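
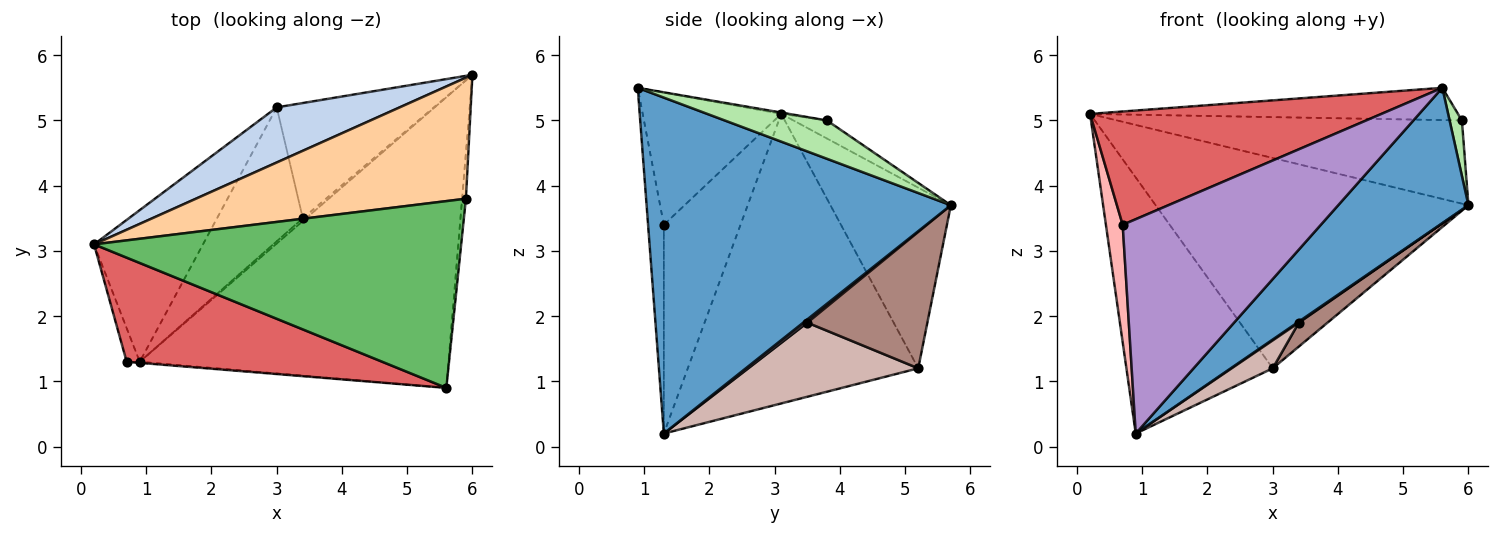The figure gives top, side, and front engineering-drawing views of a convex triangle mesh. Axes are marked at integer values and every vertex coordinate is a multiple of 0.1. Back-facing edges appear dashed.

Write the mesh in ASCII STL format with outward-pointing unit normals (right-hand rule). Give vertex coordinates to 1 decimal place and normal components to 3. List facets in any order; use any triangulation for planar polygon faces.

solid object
 facet normal 0.702 -0.301 -0.645
  outer loop
   vertex 0.9 1.3 0.2
   vertex 6.0 5.7 3.7
   vertex 5.6 0.9 5.5
  endloop
 endfacet
 facet normal -0.349 0.907 0.238
  outer loop
   vertex 3.0 5.2 1.2
   vertex 0.2 3.1 5.1
   vertex 6.0 5.7 3.7
  endloop
 endfacet
 facet normal -0.805 0.511 -0.303
  outer loop
   vertex 3.0 5.2 1.2
   vertex 0.9 1.3 0.2
   vertex 0.2 3.1 5.1
  endloop
 endfacet
 facet normal -0.055 0.566 0.823
  outer loop
   vertex 5.9 3.8 5.0
   vertex 6.0 5.7 3.7
   vertex 0.2 3.1 5.1
  endloop
 endfacet
 facet normal -0.004 0.170 0.985
  outer loop
   vertex 5.9 3.8 5.0
   vertex 0.2 3.1 5.1
   vertex 5.6 0.9 5.5
  endloop
 endfacet
 facet normal 0.988 -0.119 -0.098
  outer loop
   vertex 5.9 3.8 5.0
   vertex 5.6 0.9 5.5
   vertex 6.0 5.7 3.7
  endloop
 endfacet
 facet normal -0.330 -0.695 0.639
  outer loop
   vertex 0.7 1.3 3.4
   vertex 5.6 0.9 5.5
   vertex 0.2 3.1 5.1
  endloop
 endfacet
 facet normal -0.975 -0.213 -0.061
  outer loop
   vertex 0.7 1.3 3.4
   vertex 0.2 3.1 5.1
   vertex 0.9 1.3 0.2
  endloop
 endfacet
 facet normal -0.079 -0.997 -0.005
  outer loop
   vertex 0.7 1.3 3.4
   vertex 0.9 1.3 0.2
   vertex 5.6 0.9 5.5
  endloop
 endfacet
 facet normal 0.685 -0.249 -0.685
  outer loop
   vertex 3.4 3.5 1.9
   vertex 6.0 5.7 3.7
   vertex 0.9 1.3 0.2
  endloop
 endfacet
 facet normal 0.648 -0.155 -0.746
  outer loop
   vertex 3.4 3.5 1.9
   vertex 3.0 5.2 1.2
   vertex 6.0 5.7 3.7
  endloop
 endfacet
 facet normal 0.646 -0.156 -0.748
  outer loop
   vertex 3.4 3.5 1.9
   vertex 0.9 1.3 0.2
   vertex 3.0 5.2 1.2
  endloop
 endfacet
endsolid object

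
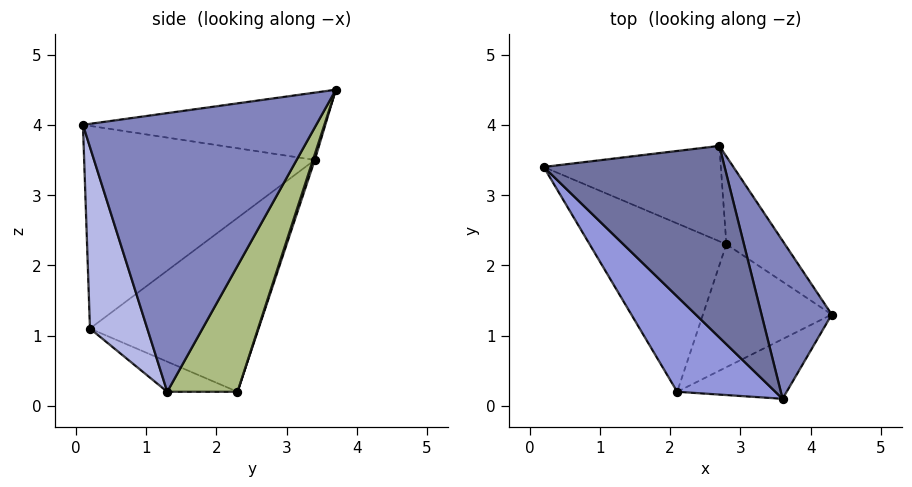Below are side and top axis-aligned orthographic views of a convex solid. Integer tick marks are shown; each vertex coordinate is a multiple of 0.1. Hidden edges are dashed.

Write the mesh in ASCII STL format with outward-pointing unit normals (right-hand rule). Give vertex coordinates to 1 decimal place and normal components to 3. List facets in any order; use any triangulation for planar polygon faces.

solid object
 facet normal -0.341 -0.212 0.916
  outer loop
   vertex 3.6 0.1 4.0
   vertex 2.7 3.7 4.5
   vertex 0.2 3.4 3.5
  endloop
 endfacet
 facet normal 0.949 0.204 0.239
  outer loop
   vertex 3.6 0.1 4.0
   vertex 4.3 1.3 0.2
   vertex 2.7 3.7 4.5
  endloop
 endfacet
 facet normal -0.682 -0.653 0.330
  outer loop
   vertex 2.1 0.2 1.1
   vertex 3.6 0.1 4.0
   vertex 0.2 3.4 3.5
  endloop
 endfacet
 facet normal 0.363 -0.906 -0.219
  outer loop
   vertex 2.1 0.2 1.1
   vertex 4.3 1.3 0.2
   vertex 3.6 0.1 4.0
  endloop
 endfacet
 facet normal 0.010 0.951 -0.309
  outer loop
   vertex 2.8 2.3 0.2
   vertex 0.2 3.4 3.5
   vertex 2.7 3.7 4.5
  endloop
 endfacet
 facet normal 0.537 0.806 -0.250
  outer loop
   vertex 2.8 2.3 0.2
   vertex 2.7 3.7 4.5
   vertex 4.3 1.3 0.2
  endloop
 endfacet
 facet normal -0.786 -0.003 -0.618
  outer loop
   vertex 2.8 2.3 0.2
   vertex 2.1 0.2 1.1
   vertex 0.2 3.4 3.5
  endloop
 endfacet
 facet normal -0.215 -0.323 -0.922
  outer loop
   vertex 2.8 2.3 0.2
   vertex 4.3 1.3 0.2
   vertex 2.1 0.2 1.1
  endloop
 endfacet
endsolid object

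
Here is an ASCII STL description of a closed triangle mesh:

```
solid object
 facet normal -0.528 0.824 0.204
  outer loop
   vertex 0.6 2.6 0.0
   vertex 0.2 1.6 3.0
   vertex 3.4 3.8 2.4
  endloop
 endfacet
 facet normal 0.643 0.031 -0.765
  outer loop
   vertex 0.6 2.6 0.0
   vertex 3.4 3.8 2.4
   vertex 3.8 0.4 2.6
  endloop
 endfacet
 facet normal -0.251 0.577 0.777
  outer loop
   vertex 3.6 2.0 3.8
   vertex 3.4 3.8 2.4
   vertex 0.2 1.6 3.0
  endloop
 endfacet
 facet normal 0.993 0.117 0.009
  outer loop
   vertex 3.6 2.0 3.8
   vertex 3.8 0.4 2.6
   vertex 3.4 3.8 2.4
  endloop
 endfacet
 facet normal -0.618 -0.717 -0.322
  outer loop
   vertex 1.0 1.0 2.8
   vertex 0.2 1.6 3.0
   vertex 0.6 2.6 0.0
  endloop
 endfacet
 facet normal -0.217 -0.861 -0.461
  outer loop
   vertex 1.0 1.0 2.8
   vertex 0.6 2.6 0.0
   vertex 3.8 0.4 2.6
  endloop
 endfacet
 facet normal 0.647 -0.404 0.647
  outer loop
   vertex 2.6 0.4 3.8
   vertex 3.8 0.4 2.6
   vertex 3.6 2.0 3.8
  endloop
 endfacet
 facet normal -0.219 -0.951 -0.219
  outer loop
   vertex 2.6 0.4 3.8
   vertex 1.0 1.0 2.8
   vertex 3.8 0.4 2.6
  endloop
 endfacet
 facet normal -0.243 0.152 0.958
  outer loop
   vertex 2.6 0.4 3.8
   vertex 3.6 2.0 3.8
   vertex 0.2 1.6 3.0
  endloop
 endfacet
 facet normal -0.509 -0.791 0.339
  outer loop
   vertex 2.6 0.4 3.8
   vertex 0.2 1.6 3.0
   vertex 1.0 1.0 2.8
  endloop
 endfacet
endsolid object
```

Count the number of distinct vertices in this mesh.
7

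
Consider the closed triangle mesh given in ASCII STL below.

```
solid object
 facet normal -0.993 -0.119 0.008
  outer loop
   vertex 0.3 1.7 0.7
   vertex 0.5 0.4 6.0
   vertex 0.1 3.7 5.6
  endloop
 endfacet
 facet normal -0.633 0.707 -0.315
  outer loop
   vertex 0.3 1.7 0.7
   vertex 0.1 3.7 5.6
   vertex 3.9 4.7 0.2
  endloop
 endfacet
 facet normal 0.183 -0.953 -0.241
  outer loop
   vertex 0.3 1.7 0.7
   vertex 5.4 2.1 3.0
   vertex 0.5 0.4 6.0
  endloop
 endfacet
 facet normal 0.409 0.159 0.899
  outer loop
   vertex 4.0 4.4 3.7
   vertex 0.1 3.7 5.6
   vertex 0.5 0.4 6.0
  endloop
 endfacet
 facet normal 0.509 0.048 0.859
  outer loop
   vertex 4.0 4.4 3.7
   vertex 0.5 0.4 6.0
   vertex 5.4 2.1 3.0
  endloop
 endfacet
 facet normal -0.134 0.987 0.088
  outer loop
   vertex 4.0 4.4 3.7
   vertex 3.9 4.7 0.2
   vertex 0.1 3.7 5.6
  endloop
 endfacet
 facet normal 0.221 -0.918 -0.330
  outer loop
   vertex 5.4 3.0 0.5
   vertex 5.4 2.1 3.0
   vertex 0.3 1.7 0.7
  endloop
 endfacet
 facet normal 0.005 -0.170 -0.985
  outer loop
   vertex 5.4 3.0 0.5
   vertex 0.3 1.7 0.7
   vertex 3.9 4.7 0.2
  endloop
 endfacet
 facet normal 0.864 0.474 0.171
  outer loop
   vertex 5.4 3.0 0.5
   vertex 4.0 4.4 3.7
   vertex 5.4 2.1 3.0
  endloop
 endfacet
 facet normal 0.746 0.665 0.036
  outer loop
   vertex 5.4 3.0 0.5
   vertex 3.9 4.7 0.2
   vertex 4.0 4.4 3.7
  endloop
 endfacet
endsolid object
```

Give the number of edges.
15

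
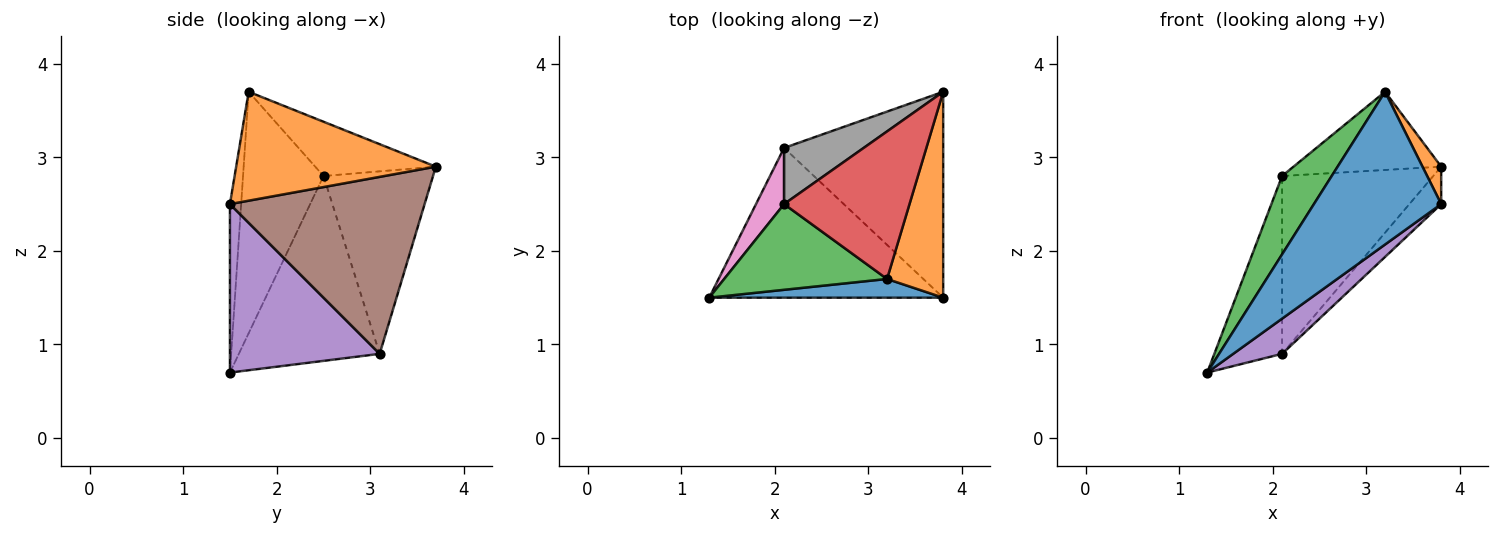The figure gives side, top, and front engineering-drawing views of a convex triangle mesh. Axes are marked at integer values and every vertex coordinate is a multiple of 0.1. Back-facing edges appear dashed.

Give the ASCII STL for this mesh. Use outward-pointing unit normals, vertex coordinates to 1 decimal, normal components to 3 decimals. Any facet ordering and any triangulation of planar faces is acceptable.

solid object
 facet normal -0.087 -0.989 0.121
  outer loop
   vertex 3.2 1.7 3.7
   vertex 1.3 1.5 0.7
   vertex 3.8 1.5 2.5
  endloop
 endfacet
 facet normal 0.886 -0.083 0.457
  outer loop
   vertex 3.2 1.7 3.7
   vertex 3.8 1.5 2.5
   vertex 3.8 3.7 2.9
  endloop
 endfacet
 facet normal -0.738 -0.455 0.498
  outer loop
   vertex 2.1 2.5 2.8
   vertex 1.3 1.5 0.7
   vertex 3.2 1.7 3.7
  endloop
 endfacet
 facet normal -0.357 0.437 0.825
  outer loop
   vertex 2.1 2.5 2.8
   vertex 3.2 1.7 3.7
   vertex 3.8 3.7 2.9
  endloop
 endfacet
 facet normal 0.574 -0.187 -0.797
  outer loop
   vertex 2.1 3.1 0.9
   vertex 3.8 1.5 2.5
   vertex 1.3 1.5 0.7
  endloop
 endfacet
 facet normal 0.738 0.121 -0.664
  outer loop
   vertex 2.1 3.1 0.9
   vertex 3.8 3.7 2.9
   vertex 3.8 1.5 2.5
  endloop
 endfacet
 facet normal -0.893 0.429 0.136
  outer loop
   vertex 2.1 3.1 0.9
   vertex 1.3 1.5 0.7
   vertex 2.1 2.5 2.8
  endloop
 endfacet
 facet normal -0.568 0.785 0.248
  outer loop
   vertex 2.1 3.1 0.9
   vertex 2.1 2.5 2.8
   vertex 3.8 3.7 2.9
  endloop
 endfacet
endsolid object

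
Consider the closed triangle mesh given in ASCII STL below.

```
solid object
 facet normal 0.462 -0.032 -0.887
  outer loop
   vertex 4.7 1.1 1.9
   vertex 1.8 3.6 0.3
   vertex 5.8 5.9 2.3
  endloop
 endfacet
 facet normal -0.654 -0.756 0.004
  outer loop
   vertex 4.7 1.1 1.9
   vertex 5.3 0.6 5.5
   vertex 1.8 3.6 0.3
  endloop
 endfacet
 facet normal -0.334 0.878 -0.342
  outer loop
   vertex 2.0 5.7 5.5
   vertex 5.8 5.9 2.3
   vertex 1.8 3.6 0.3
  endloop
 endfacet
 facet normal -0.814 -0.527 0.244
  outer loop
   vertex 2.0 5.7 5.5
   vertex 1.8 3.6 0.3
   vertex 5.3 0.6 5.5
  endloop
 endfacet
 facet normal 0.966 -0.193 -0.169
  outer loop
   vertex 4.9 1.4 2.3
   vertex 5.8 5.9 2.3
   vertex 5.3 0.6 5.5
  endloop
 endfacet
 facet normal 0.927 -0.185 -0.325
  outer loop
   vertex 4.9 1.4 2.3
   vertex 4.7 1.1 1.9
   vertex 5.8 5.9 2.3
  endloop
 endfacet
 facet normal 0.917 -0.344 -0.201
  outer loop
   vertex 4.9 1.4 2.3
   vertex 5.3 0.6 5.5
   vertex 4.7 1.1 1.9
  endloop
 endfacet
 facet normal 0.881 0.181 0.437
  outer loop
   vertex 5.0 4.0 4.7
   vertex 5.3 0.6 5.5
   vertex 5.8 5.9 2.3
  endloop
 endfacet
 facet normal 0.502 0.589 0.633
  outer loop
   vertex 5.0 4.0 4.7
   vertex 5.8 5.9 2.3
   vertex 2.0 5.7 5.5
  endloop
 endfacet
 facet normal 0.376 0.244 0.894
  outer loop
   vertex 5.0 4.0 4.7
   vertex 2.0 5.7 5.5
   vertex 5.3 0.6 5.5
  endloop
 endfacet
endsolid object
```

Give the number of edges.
15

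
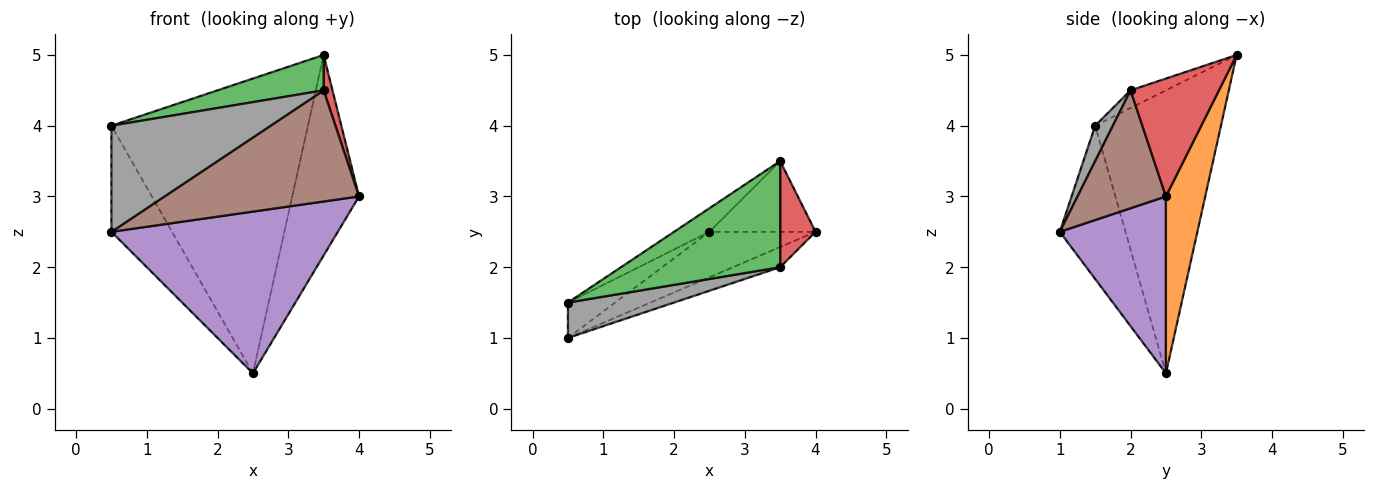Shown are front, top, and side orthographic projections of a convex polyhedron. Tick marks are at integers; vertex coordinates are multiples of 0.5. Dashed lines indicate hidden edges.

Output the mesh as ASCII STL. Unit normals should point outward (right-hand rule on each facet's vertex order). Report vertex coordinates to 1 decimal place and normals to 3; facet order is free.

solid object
 facet normal -0.538 0.840 -0.067
  outer loop
   vertex 2.5 2.5 0.5
   vertex 0.5 1.5 4.0
   vertex 3.5 3.5 5.0
  endloop
 endfacet
 facet normal 0.485 0.825 -0.291
  outer loop
   vertex 2.5 2.5 0.5
   vertex 3.5 3.5 5.0
   vertex 4.0 2.5 3.0
  endloop
 endfacet
 facet normal -0.105 -0.314 0.943
  outer loop
   vertex 3.5 2.0 4.5
   vertex 3.5 3.5 5.0
   vertex 0.5 1.5 4.0
  endloop
 endfacet
 facet normal 0.953 -0.095 0.286
  outer loop
   vertex 3.5 2.0 4.5
   vertex 4.0 2.5 3.0
   vertex 3.5 3.5 5.0
  endloop
 endfacet
 facet normal 0.411 -0.877 -0.247
  outer loop
   vertex 0.5 1.0 2.5
   vertex 2.5 2.5 0.5
   vertex 4.0 2.5 3.0
  endloop
 endfacet
 facet normal 0.408 -0.898 -0.163
  outer loop
   vertex 0.5 1.0 2.5
   vertex 4.0 2.5 3.0
   vertex 3.5 2.0 4.5
  endloop
 endfacet
 facet normal -0.717 0.662 -0.221
  outer loop
   vertex 0.5 1.0 2.5
   vertex 0.5 1.5 4.0
   vertex 2.5 2.5 0.5
  endloop
 endfacet
 facet normal 0.105 -0.943 0.314
  outer loop
   vertex 0.5 1.0 2.5
   vertex 3.5 2.0 4.5
   vertex 0.5 1.5 4.0
  endloop
 endfacet
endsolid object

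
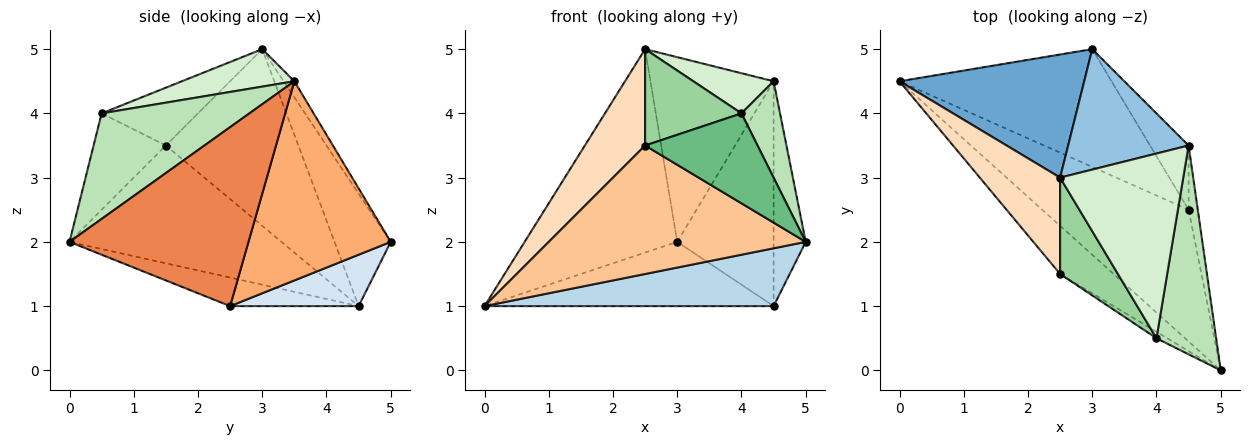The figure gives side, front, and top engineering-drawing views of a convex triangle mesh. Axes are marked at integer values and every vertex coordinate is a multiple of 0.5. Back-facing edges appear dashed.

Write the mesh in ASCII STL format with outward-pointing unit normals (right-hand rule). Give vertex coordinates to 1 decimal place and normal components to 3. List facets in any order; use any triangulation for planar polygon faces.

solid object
 facet normal -0.301 0.816 0.494
  outer loop
   vertex 2.5 3.0 5.0
   vertex 3.0 5.0 2.0
   vertex 0.0 4.5 1.0
  endloop
 endfacet
 facet normal -0.073 0.835 0.545
  outer loop
   vertex 4.5 3.5 4.5
   vertex 3.0 5.0 2.0
   vertex 2.5 3.0 5.0
  endloop
 endfacet
 facet normal -0.176 -0.396 -0.901
  outer loop
   vertex 4.5 2.5 1.0
   vertex 5.0 0.0 2.0
   vertex 0.0 4.5 1.0
  endloop
 endfacet
 facet normal 0.208 0.468 -0.859
  outer loop
   vertex 4.5 2.5 1.0
   vertex 0.0 4.5 1.0
   vertex 3.0 5.0 2.0
  endloop
 endfacet
 facet normal 0.983 0.176 -0.050
  outer loop
   vertex 4.5 2.5 1.0
   vertex 4.5 3.5 4.5
   vertex 5.0 0.0 2.0
  endloop
 endfacet
 facet normal 0.817 0.554 -0.158
  outer loop
   vertex 4.5 2.5 1.0
   vertex 3.0 5.0 2.0
   vertex 4.5 3.5 4.5
  endloop
 endfacet
 facet normal -0.611 -0.741 -0.278
  outer loop
   vertex 2.5 1.5 3.5
   vertex 0.0 4.5 1.0
   vertex 5.0 0.0 2.0
  endloop
 endfacet
 facet normal -0.841 -0.382 0.382
  outer loop
   vertex 2.5 1.5 3.5
   vertex 2.5 3.0 5.0
   vertex 0.0 4.5 1.0
  endloop
 endfacet
 facet normal -0.540 -0.840 -0.060
  outer loop
   vertex 4.0 0.5 4.0
   vertex 2.5 1.5 3.5
   vertex 5.0 0.0 2.0
  endloop
 endfacet
 facet normal -0.577 -0.577 0.577
  outer loop
   vertex 4.0 0.5 4.0
   vertex 2.5 3.0 5.0
   vertex 2.5 1.5 3.5
  endloop
 endfacet
 facet normal 0.849 -0.221 0.480
  outer loop
   vertex 4.0 0.5 4.0
   vertex 5.0 0.0 2.0
   vertex 4.5 3.5 4.5
  endloop
 endfacet
 facet normal 0.285 -0.204 0.937
  outer loop
   vertex 4.0 0.5 4.0
   vertex 4.5 3.5 4.5
   vertex 2.5 3.0 5.0
  endloop
 endfacet
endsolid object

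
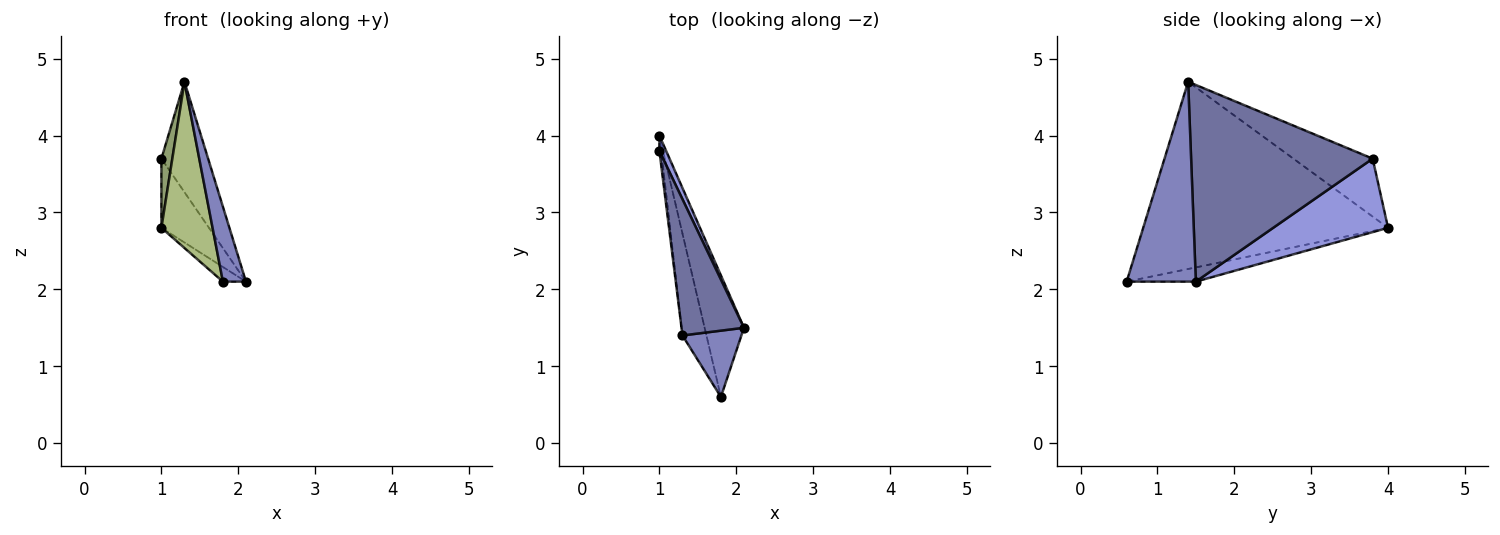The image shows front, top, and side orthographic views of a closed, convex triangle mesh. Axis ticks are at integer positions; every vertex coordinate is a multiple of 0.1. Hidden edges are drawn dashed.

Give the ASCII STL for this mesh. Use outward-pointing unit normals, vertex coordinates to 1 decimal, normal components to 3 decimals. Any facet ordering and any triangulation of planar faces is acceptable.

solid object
 facet normal 0.926 0.238 0.294
  outer loop
   vertex 1.3 1.4 4.7
   vertex 2.1 1.5 2.1
   vertex 1.0 3.8 3.7
  endloop
 endfacet
 facet normal 0.914 -0.305 0.269
  outer loop
   vertex 1.8 0.6 2.1
   vertex 2.1 1.5 2.1
   vertex 1.3 1.4 4.7
  endloop
 endfacet
 facet normal 0.921 0.381 0.085
  outer loop
   vertex 1.0 4.0 2.8
   vertex 1.0 3.8 3.7
   vertex 2.1 1.5 2.1
  endloop
 endfacet
 facet normal -0.338 0.113 -0.934
  outer loop
   vertex 1.0 4.0 2.8
   vertex 2.1 1.5 2.1
   vertex 1.8 0.6 2.1
  endloop
 endfacet
 facet normal -0.990 -0.136 -0.030
  outer loop
   vertex 1.0 4.0 2.8
   vertex 1.3 1.4 4.7
   vertex 1.0 3.8 3.7
  endloop
 endfacet
 facet normal -0.971 -0.203 -0.124
  outer loop
   vertex 1.0 4.0 2.8
   vertex 1.8 0.6 2.1
   vertex 1.3 1.4 4.7
  endloop
 endfacet
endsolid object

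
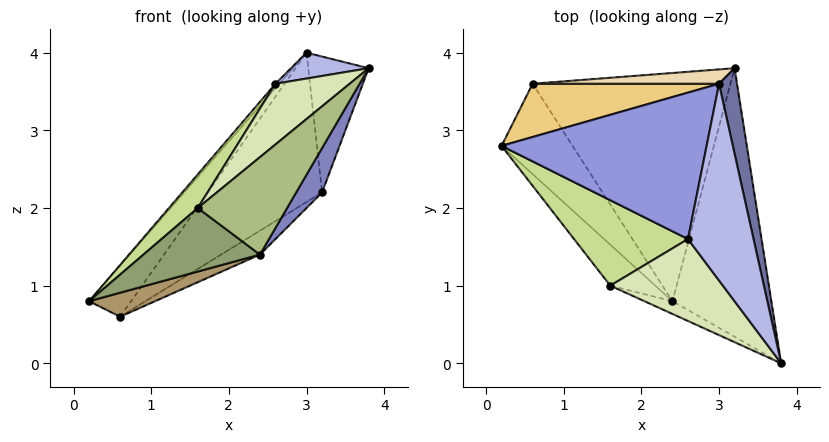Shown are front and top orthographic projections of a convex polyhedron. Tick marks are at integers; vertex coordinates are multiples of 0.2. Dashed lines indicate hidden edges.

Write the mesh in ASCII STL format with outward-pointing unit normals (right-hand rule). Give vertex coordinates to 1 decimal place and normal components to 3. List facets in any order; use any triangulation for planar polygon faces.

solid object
 facet normal 0.969 0.208 0.131
  outer loop
   vertex 3.0 3.6 4.0
   vertex 3.8 0.0 3.8
   vertex 3.2 3.8 2.2
  endloop
 endfacet
 facet normal 0.848 -0.087 -0.523
  outer loop
   vertex 2.4 0.8 1.4
   vertex 3.2 3.8 2.2
   vertex 3.8 0.0 3.8
  endloop
 endfacet
 facet normal -0.755 0.020 0.656
  outer loop
   vertex 2.6 1.6 3.6
   vertex 3.0 3.6 4.0
   vertex 0.2 2.8 0.8
  endloop
 endfacet
 facet normal -0.321 -0.124 0.939
  outer loop
   vertex 2.6 1.6 3.6
   vertex 3.8 0.0 3.8
   vertex 3.0 3.6 4.0
  endloop
 endfacet
 facet normal -0.525 -0.716 -0.461
  outer loop
   vertex 1.6 1.0 2.0
   vertex 0.2 2.8 0.8
   vertex 2.4 0.8 1.4
  endloop
 endfacet
 facet normal -0.326 -0.937 -0.122
  outer loop
   vertex 1.6 1.0 2.0
   vertex 2.4 0.8 1.4
   vertex 3.8 0.0 3.8
  endloop
 endfacet
 facet normal -0.785 -0.227 0.576
  outer loop
   vertex 1.6 1.0 2.0
   vertex 2.6 1.6 3.6
   vertex 0.2 2.8 0.8
  endloop
 endfacet
 facet normal -0.680 -0.437 0.589
  outer loop
   vertex 1.6 1.0 2.0
   vertex 3.8 0.0 3.8
   vertex 2.6 1.6 3.6
  endloop
 endfacet
 facet normal 0.030 -0.257 -0.966
  outer loop
   vertex 0.6 3.6 0.6
   vertex 2.4 0.8 1.4
   vertex 0.2 2.8 0.8
  endloop
 endfacet
 facet normal 0.517 0.089 -0.851
  outer loop
   vertex 0.6 3.6 0.6
   vertex 3.2 3.8 2.2
   vertex 2.4 0.8 1.4
  endloop
 endfacet
 facet normal -0.715 0.484 0.505
  outer loop
   vertex 0.6 3.6 0.6
   vertex 0.2 2.8 0.8
   vertex 3.0 3.6 4.0
  endloop
 endfacet
 facet normal -0.134 0.986 0.095
  outer loop
   vertex 0.6 3.6 0.6
   vertex 3.0 3.6 4.0
   vertex 3.2 3.8 2.2
  endloop
 endfacet
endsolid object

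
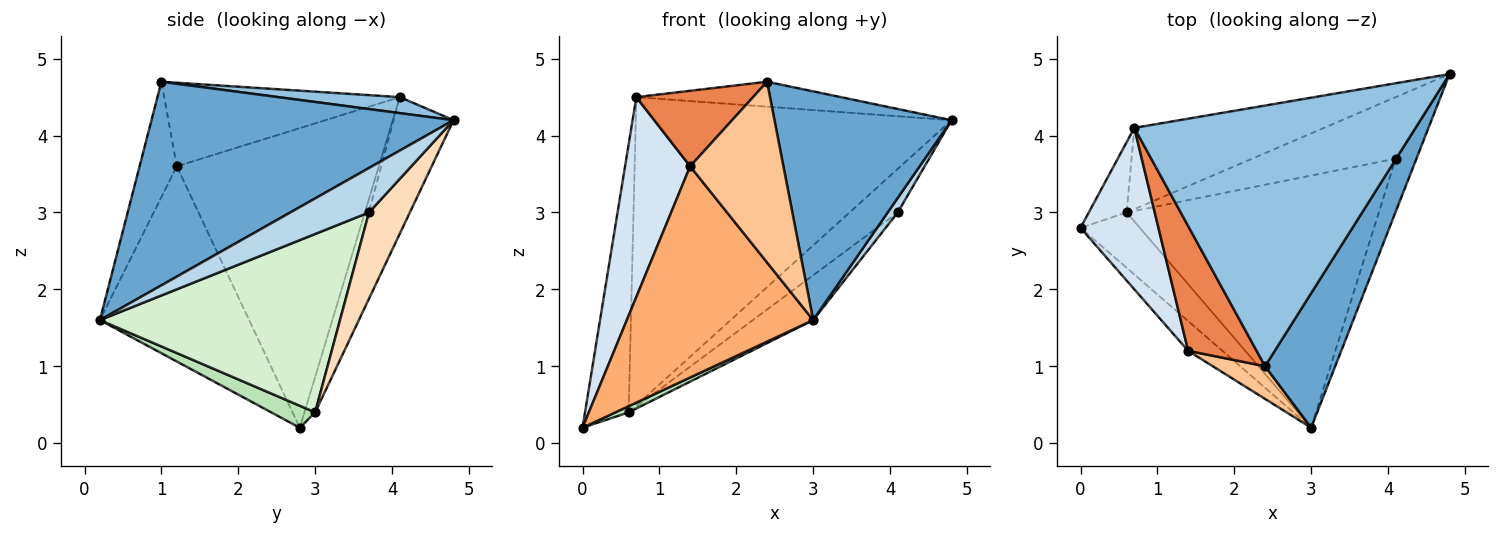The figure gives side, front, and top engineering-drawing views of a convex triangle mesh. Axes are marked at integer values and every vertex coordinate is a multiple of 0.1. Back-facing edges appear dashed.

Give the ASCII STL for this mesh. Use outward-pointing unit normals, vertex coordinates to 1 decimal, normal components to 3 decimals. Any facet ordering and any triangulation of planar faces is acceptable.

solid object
 facet normal 0.827 -0.485 0.285
  outer loop
   vertex 2.4 1.0 4.7
   vertex 3.0 0.2 1.6
   vertex 4.8 4.8 4.2
  endloop
 endfacet
 facet normal 0.056 0.095 0.994
  outer loop
   vertex 0.7 4.1 4.5
   vertex 2.4 1.0 4.7
   vertex 4.8 4.8 4.2
  endloop
 endfacet
 facet normal 0.900 -0.115 -0.420
  outer loop
   vertex 4.1 3.7 3.0
   vertex 4.8 4.8 4.2
   vertex 3.0 0.2 1.6
  endloop
 endfacet
 facet normal -0.924 -0.298 0.240
  outer loop
   vertex 1.4 1.2 3.6
   vertex 0.7 4.1 4.5
   vertex 0.0 2.8 0.2
  endloop
 endfacet
 facet normal -0.722 -0.358 0.592
  outer loop
   vertex 1.4 1.2 3.6
   vertex 2.4 1.0 4.7
   vertex 0.7 4.1 4.5
  endloop
 endfacet
 facet normal -0.621 -0.776 -0.109
  outer loop
   vertex 1.4 1.2 3.6
   vertex 0.0 2.8 0.2
   vertex 3.0 0.2 1.6
  endloop
 endfacet
 facet normal -0.365 -0.916 0.166
  outer loop
   vertex 1.4 1.2 3.6
   vertex 3.0 0.2 1.6
   vertex 2.4 1.0 4.7
  endloop
 endfacet
 facet normal 0.440 0.519 -0.733
  outer loop
   vertex 0.6 3.0 0.4
   vertex 4.8 4.8 4.2
   vertex 4.1 3.7 3.0
  endloop
 endfacet
 facet normal -0.231 0.941 -0.247
  outer loop
   vertex 0.6 3.0 0.4
   vertex 0.0 2.8 0.2
   vertex 0.7 4.1 4.5
  endloop
 endfacet
 facet normal -0.181 0.951 -0.251
  outer loop
   vertex 0.6 3.0 0.4
   vertex 0.7 4.1 4.5
   vertex 4.8 4.8 4.2
  endloop
 endfacet
 facet normal 0.345 -0.104 -0.933
  outer loop
   vertex 0.6 3.0 0.4
   vertex 3.0 0.2 1.6
   vertex 0.0 2.8 0.2
  endloop
 endfacet
 facet normal 0.571 0.144 -0.808
  outer loop
   vertex 0.6 3.0 0.4
   vertex 4.1 3.7 3.0
   vertex 3.0 0.2 1.6
  endloop
 endfacet
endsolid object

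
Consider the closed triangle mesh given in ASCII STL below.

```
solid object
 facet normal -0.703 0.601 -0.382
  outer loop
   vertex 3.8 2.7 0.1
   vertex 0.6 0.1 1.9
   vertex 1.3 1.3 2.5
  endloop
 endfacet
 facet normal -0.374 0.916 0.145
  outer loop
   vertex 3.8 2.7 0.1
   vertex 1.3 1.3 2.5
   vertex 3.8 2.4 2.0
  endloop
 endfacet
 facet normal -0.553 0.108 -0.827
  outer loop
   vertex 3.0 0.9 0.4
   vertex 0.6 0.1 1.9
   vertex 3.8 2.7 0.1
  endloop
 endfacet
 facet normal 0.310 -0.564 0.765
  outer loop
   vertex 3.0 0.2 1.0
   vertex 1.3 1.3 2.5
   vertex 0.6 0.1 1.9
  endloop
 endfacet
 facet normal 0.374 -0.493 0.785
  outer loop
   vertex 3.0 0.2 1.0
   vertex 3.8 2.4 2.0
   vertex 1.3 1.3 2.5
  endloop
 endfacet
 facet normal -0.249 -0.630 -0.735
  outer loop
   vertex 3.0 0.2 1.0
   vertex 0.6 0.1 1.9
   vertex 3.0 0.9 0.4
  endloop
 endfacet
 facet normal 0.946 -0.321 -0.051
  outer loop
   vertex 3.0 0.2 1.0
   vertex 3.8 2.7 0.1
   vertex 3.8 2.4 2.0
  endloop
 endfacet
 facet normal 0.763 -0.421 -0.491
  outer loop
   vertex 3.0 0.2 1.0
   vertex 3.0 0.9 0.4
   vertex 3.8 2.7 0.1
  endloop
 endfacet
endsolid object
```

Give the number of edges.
12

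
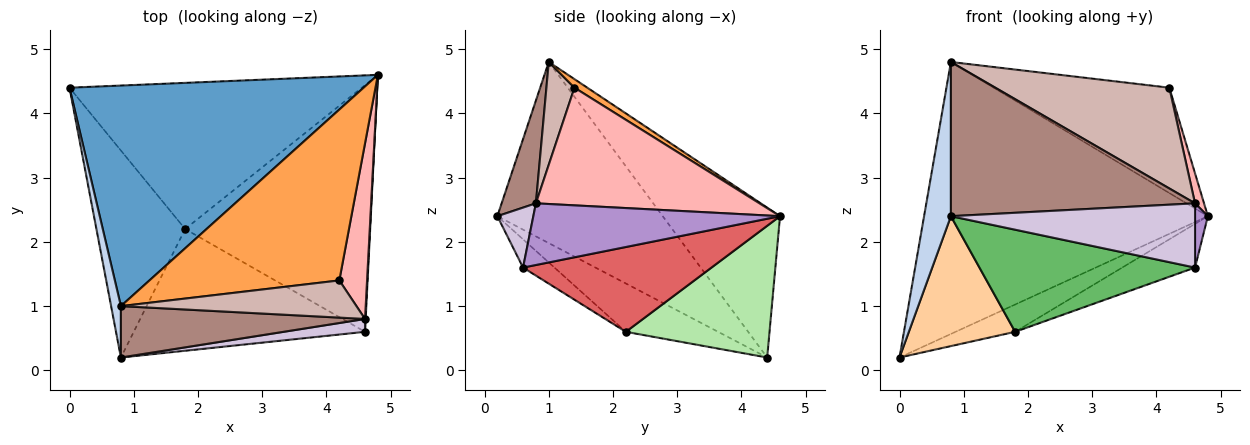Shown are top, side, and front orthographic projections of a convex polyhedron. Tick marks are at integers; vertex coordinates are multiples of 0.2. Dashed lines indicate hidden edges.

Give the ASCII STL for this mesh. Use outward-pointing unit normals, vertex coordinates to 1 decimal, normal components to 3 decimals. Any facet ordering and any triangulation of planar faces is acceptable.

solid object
 facet normal -0.306 0.739 0.600
  outer loop
   vertex 0.8 1.0 4.8
   vertex 4.8 4.6 2.4
   vertex 0.0 4.4 0.2
  endloop
 endfacet
 facet normal -0.986 -0.160 0.053
  outer loop
   vertex 0.8 1.0 4.8
   vertex 0.0 4.4 0.2
   vertex 0.8 0.2 2.4
  endloop
 endfacet
 facet normal 0.038 0.524 0.851
  outer loop
   vertex 4.2 1.4 4.4
   vertex 4.8 4.6 2.4
   vertex 0.8 1.0 4.8
  endloop
 endfacet
 facet normal -0.419 -0.483 -0.769
  outer loop
   vertex 1.8 2.2 0.6
   vertex 0.8 0.2 2.4
   vertex 0.0 4.4 0.2
  endloop
 endfacet
 facet normal -0.093 -0.640 -0.763
  outer loop
   vertex 1.8 2.2 0.6
   vertex 4.6 0.6 1.6
   vertex 0.8 0.2 2.4
  endloop
 endfacet
 facet normal 0.405 0.168 -0.899
  outer loop
   vertex 1.8 2.2 0.6
   vertex 0.0 4.4 0.2
   vertex 4.8 4.6 2.4
  endloop
 endfacet
 facet normal 0.411 0.159 -0.898
  outer loop
   vertex 1.8 2.2 0.6
   vertex 4.8 4.6 2.4
   vertex 4.6 0.6 1.6
  endloop
 endfacet
 facet normal 0.973 -0.039 0.229
  outer loop
   vertex 4.6 0.8 2.6
   vertex 4.8 4.6 2.4
   vertex 4.2 1.4 4.4
  endloop
 endfacet
 facet normal 0.999 -0.052 0.010
  outer loop
   vertex 4.6 0.8 2.6
   vertex 4.6 0.6 1.6
   vertex 4.8 4.6 2.4
  endloop
 endfacet
 facet normal 0.143 -0.970 0.194
  outer loop
   vertex 4.6 0.8 2.6
   vertex 0.8 0.2 2.4
   vertex 4.6 0.6 1.6
  endloop
 endfacet
 facet normal 0.132 -0.940 0.313
  outer loop
   vertex 4.6 0.8 2.6
   vertex 0.8 1.0 4.8
   vertex 0.8 0.2 2.4
  endloop
 endfacet
 facet normal 0.149 -0.928 0.342
  outer loop
   vertex 4.6 0.8 2.6
   vertex 4.2 1.4 4.4
   vertex 0.8 1.0 4.8
  endloop
 endfacet
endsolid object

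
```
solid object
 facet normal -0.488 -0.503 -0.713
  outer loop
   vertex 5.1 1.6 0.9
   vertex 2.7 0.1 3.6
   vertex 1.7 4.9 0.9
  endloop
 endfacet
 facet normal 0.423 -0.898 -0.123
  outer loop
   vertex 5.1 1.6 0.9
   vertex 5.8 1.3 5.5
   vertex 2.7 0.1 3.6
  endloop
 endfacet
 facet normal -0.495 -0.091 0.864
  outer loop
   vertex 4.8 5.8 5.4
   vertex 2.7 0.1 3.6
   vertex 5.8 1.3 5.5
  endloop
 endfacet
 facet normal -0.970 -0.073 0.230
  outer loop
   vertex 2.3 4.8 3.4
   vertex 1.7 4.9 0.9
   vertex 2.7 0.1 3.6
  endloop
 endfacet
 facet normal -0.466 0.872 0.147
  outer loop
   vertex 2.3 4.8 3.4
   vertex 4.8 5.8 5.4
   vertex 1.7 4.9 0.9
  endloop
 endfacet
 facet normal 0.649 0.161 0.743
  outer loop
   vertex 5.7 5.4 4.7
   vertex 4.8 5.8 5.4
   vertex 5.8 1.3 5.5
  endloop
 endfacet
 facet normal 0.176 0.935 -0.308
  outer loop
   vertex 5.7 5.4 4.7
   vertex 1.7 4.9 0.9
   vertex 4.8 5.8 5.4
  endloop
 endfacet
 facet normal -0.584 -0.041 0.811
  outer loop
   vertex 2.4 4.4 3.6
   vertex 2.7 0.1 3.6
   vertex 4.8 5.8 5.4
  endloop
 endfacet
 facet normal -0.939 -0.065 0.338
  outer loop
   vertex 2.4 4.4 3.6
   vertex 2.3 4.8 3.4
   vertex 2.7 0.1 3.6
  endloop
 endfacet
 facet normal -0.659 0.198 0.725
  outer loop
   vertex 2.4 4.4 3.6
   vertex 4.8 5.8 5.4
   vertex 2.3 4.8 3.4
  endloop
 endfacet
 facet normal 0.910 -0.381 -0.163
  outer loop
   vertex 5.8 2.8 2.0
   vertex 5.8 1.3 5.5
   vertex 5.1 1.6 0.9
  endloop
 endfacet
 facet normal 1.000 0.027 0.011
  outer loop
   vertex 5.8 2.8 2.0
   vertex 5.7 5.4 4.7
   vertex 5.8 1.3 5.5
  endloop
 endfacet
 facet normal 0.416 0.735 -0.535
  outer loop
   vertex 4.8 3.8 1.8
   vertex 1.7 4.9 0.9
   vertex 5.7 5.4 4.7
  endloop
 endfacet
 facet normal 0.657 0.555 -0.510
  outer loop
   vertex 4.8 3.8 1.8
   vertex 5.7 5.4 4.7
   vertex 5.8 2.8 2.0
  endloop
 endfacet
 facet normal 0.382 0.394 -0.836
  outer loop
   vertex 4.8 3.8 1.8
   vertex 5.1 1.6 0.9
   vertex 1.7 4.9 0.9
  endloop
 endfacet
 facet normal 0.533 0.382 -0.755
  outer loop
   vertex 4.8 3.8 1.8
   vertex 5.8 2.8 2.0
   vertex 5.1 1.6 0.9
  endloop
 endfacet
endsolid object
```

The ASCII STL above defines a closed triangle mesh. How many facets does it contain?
16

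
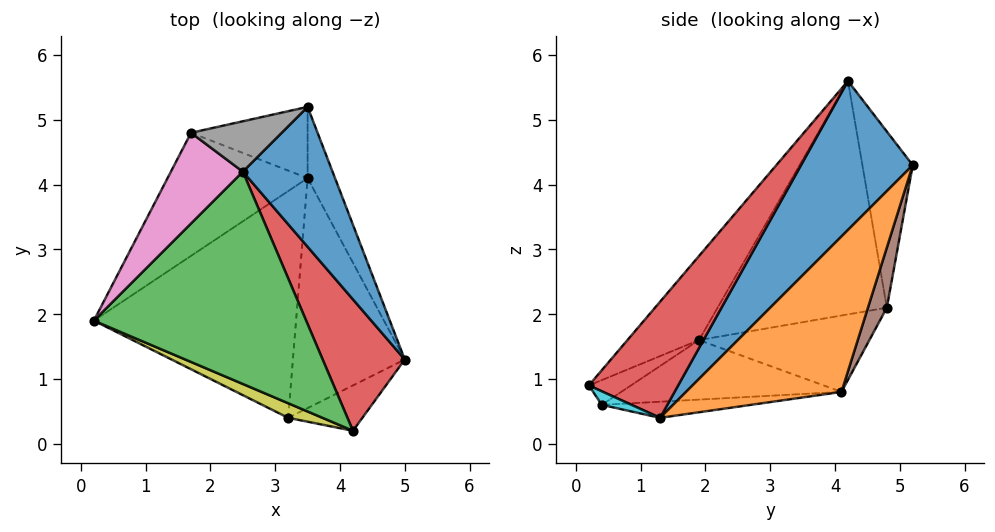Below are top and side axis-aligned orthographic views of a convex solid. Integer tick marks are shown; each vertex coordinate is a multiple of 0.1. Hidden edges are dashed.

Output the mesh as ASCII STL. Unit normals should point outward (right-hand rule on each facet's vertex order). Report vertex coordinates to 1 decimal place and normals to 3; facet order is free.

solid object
 facet normal 0.842 -0.183 0.507
  outer loop
   vertex 2.5 4.2 5.6
   vertex 5.0 1.3 0.4
   vertex 3.5 5.2 4.3
  endloop
 endfacet
 facet normal 0.862 0.484 -0.152
  outer loop
   vertex 3.5 4.1 0.8
   vertex 3.5 5.2 4.3
   vertex 5.0 1.3 0.4
  endloop
 endfacet
 facet normal -0.230 -0.781 0.581
  outer loop
   vertex 4.2 0.2 0.9
   vertex 2.5 4.2 5.6
   vertex 0.2 1.9 1.6
  endloop
 endfacet
 facet normal 0.775 -0.315 0.548
  outer loop
   vertex 4.2 0.2 0.9
   vertex 5.0 1.3 0.4
   vertex 2.5 4.2 5.6
  endloop
 endfacet
 facet normal -0.445 0.371 -0.815
  outer loop
   vertex 1.7 4.8 2.1
   vertex 3.5 4.1 0.8
   vertex 0.2 1.9 1.6
  endloop
 endfacet
 facet normal 0.153 0.943 -0.296
  outer loop
   vertex 1.7 4.8 2.1
   vertex 3.5 5.2 4.3
   vertex 3.5 4.1 0.8
  endloop
 endfacet
 facet normal -0.874 0.405 0.269
  outer loop
   vertex 1.7 4.8 2.1
   vertex 0.2 1.9 1.6
   vertex 2.5 4.2 5.6
  endloop
 endfacet
 facet normal -0.497 0.829 0.256
  outer loop
   vertex 1.7 4.8 2.1
   vertex 2.5 4.2 5.6
   vertex 3.5 5.2 4.3
  endloop
 endfacet
 facet normal -0.295 -0.863 0.409
  outer loop
   vertex 3.2 0.4 0.6
   vertex 4.2 0.2 0.9
   vertex 0.2 1.9 1.6
  endloop
 endfacet
 facet normal 0.155 -0.500 -0.852
  outer loop
   vertex 3.2 0.4 0.6
   vertex 5.0 1.3 0.4
   vertex 4.2 0.2 0.9
  endloop
 endfacet
 facet normal -0.282 0.075 -0.957
  outer loop
   vertex 3.2 0.4 0.6
   vertex 0.2 1.9 1.6
   vertex 3.5 4.1 0.8
  endloop
 endfacet
 facet normal -0.142 0.065 -0.988
  outer loop
   vertex 3.2 0.4 0.6
   vertex 3.5 4.1 0.8
   vertex 5.0 1.3 0.4
  endloop
 endfacet
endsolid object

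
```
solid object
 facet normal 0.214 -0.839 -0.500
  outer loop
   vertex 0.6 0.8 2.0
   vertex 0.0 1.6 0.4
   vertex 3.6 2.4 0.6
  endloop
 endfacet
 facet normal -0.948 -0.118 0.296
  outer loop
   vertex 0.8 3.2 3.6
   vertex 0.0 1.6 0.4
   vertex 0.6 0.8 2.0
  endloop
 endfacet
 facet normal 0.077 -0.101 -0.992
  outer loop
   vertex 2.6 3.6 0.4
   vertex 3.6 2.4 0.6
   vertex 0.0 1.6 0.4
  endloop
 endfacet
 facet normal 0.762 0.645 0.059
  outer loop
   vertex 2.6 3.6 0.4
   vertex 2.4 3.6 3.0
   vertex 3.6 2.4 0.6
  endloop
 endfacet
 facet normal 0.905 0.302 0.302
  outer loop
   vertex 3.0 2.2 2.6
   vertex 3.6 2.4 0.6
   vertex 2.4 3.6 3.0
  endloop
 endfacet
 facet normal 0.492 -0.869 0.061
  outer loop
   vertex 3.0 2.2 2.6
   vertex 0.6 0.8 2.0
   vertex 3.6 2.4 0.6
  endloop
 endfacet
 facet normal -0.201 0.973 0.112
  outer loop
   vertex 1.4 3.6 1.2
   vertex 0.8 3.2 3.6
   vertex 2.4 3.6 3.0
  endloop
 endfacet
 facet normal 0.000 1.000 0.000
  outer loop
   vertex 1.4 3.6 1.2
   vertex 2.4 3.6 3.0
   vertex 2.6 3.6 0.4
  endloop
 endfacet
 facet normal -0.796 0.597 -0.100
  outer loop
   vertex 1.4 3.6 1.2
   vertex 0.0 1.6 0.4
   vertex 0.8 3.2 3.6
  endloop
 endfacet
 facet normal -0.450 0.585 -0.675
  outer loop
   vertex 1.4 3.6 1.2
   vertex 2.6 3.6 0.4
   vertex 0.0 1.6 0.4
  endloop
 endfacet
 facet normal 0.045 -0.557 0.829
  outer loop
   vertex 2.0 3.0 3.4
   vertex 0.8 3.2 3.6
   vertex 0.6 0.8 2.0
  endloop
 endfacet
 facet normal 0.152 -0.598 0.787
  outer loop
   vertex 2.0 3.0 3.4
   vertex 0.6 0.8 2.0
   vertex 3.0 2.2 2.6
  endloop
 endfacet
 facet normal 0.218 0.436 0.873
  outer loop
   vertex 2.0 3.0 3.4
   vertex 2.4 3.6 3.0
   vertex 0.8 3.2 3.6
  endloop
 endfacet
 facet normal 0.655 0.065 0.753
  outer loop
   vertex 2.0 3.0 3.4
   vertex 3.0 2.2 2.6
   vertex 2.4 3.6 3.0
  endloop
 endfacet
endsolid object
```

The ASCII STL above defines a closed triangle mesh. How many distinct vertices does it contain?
9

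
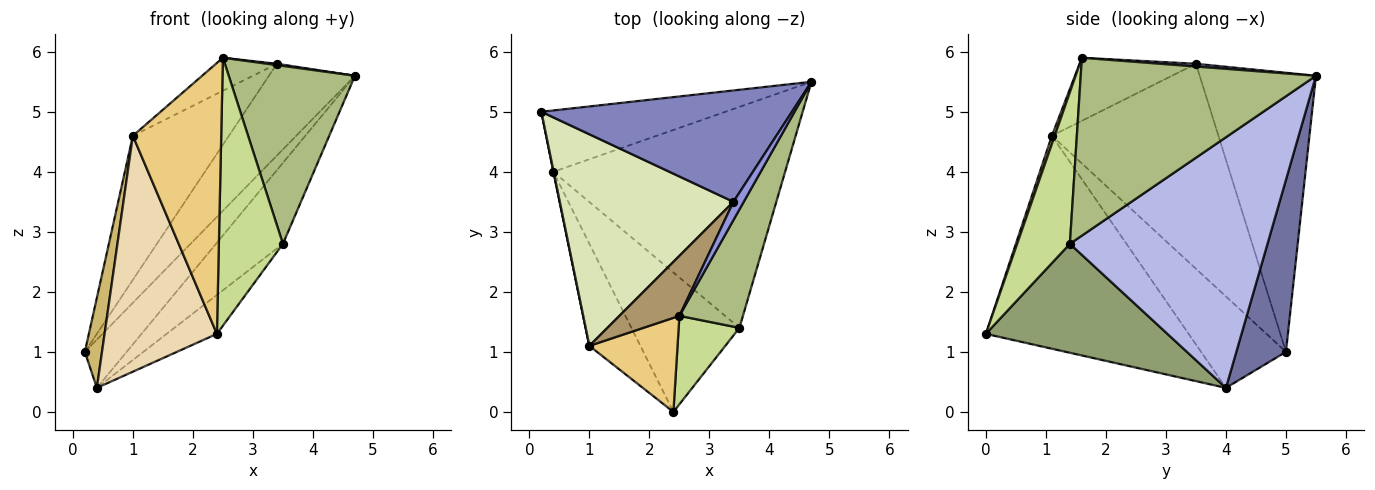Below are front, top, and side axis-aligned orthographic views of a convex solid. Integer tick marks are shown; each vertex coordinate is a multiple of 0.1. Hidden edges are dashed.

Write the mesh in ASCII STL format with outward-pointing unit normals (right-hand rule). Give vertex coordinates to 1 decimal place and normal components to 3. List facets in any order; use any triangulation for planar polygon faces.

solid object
 facet normal 0.592 0.498 -0.633
  outer loop
   vertex 0.4 4.0 0.4
   vertex 0.2 5.0 1.0
   vertex 4.7 5.5 5.6
  endloop
 endfacet
 facet normal -0.652 0.482 0.585
  outer loop
   vertex 3.4 3.5 5.8
   vertex 4.7 5.5 5.6
   vertex 0.2 5.0 1.0
  endloop
 endfacet
 facet normal 0.259 -0.072 0.963
  outer loop
   vertex 3.4 3.5 5.8
   vertex 2.5 1.6 5.9
   vertex 4.7 5.5 5.6
  endloop
 endfacet
 facet normal 0.713 0.241 -0.659
  outer loop
   vertex 3.5 1.4 2.8
   vertex 0.4 4.0 0.4
   vertex 4.7 5.5 5.6
  endloop
 endfacet
 facet normal 0.697 0.193 -0.691
  outer loop
   vertex 3.5 1.4 2.8
   vertex 2.4 0.0 1.3
   vertex 0.4 4.0 0.4
  endloop
 endfacet
 facet normal 0.840 -0.451 0.300
  outer loop
   vertex 3.5 1.4 2.8
   vertex 4.7 5.5 5.6
   vertex 2.5 1.6 5.9
  endloop
 endfacet
 facet normal 0.616 -0.748 0.247
  outer loop
   vertex 3.5 1.4 2.8
   vertex 2.5 1.6 5.9
   vertex 2.4 0.0 1.3
  endloop
 endfacet
 facet normal -0.699 0.403 0.592
  outer loop
   vertex 1.0 1.1 4.6
   vertex 3.4 3.5 5.8
   vertex 0.2 5.0 1.0
  endloop
 endfacet
 facet normal -0.677 0.355 0.645
  outer loop
   vertex 1.0 1.1 4.6
   vertex 2.5 1.6 5.9
   vertex 3.4 3.5 5.8
  endloop
 endfacet
 facet normal -0.980 -0.198 0.003
  outer loop
   vertex 1.0 1.1 4.6
   vertex 0.2 5.0 1.0
   vertex 0.4 4.0 0.4
  endloop
 endfacet
 facet normal 0.031 -0.944 0.328
  outer loop
   vertex 1.0 1.1 4.6
   vertex 2.4 0.0 1.3
   vertex 2.5 1.6 5.9
  endloop
 endfacet
 facet normal -0.856 -0.474 -0.205
  outer loop
   vertex 1.0 1.1 4.6
   vertex 0.4 4.0 0.4
   vertex 2.4 0.0 1.3
  endloop
 endfacet
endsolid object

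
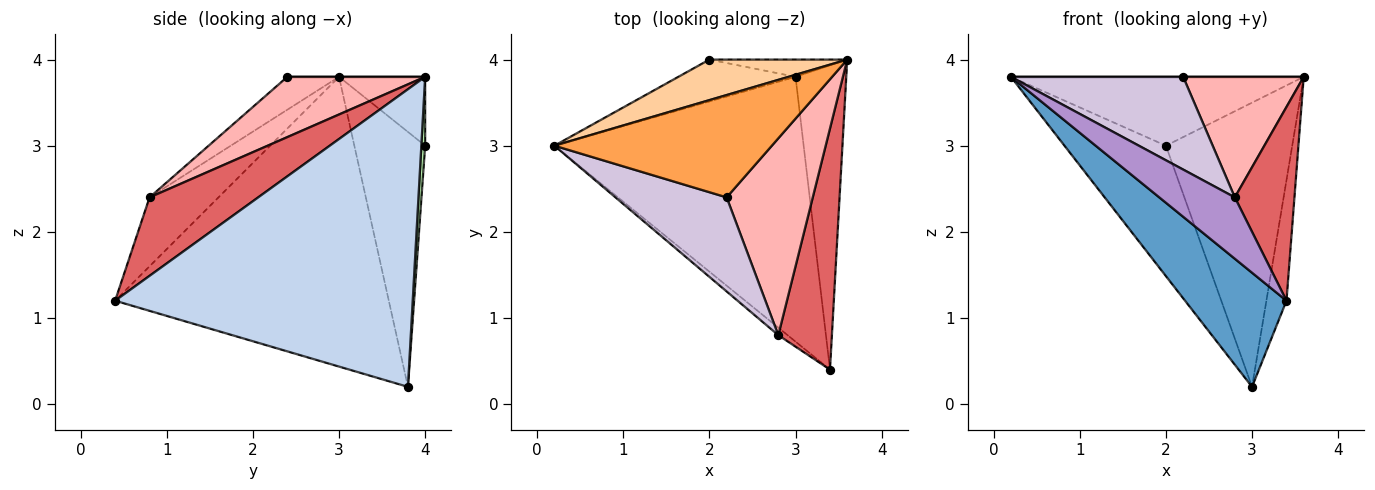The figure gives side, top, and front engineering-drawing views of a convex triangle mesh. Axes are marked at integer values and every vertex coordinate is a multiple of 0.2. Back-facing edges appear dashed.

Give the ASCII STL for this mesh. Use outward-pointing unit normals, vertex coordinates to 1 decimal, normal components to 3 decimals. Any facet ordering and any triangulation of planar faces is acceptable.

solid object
 facet normal -0.730 -0.271 -0.628
  outer loop
   vertex 3.0 3.8 0.2
   vertex 3.4 0.4 1.2
   vertex 0.2 3.0 3.8
  endloop
 endfacet
 facet normal 0.984 0.066 -0.168
  outer loop
   vertex 3.0 3.8 0.2
   vertex 3.6 4.0 3.8
   vertex 3.4 0.4 1.2
  endloop
 endfacet
 facet normal 0.000 0.000 1.000
  outer loop
   vertex 2.2 2.4 3.8
   vertex 3.6 4.0 3.8
   vertex 0.2 3.0 3.8
  endloop
 endfacet
 facet normal -0.246 0.836 0.491
  outer loop
   vertex 2.0 4.0 3.0
   vertex 0.2 3.0 3.8
   vertex 3.6 4.0 3.8
  endloop
 endfacet
 facet normal -0.554 0.793 -0.254
  outer loop
   vertex 2.0 4.0 3.0
   vertex 3.0 3.8 0.2
   vertex 0.2 3.0 3.8
  endloop
 endfacet
 facet normal 0.030 0.998 -0.060
  outer loop
   vertex 2.0 4.0 3.0
   vertex 3.6 4.0 3.8
   vertex 3.0 3.8 0.2
  endloop
 endfacet
 facet normal 0.752 -0.413 0.514
  outer loop
   vertex 2.8 0.8 2.4
   vertex 3.4 0.4 1.2
   vertex 3.6 4.0 3.8
  endloop
 endfacet
 facet normal 0.513 -0.448 0.732
  outer loop
   vertex 2.8 0.8 2.4
   vertex 3.6 4.0 3.8
   vertex 2.2 2.4 3.8
  endloop
 endfacet
 facet normal -0.671 -0.736 -0.090
  outer loop
   vertex 2.8 0.8 2.4
   vertex 0.2 3.0 3.8
   vertex 3.4 0.4 1.2
  endloop
 endfacet
 facet normal -0.206 -0.687 0.697
  outer loop
   vertex 2.8 0.8 2.4
   vertex 2.2 2.4 3.8
   vertex 0.2 3.0 3.8
  endloop
 endfacet
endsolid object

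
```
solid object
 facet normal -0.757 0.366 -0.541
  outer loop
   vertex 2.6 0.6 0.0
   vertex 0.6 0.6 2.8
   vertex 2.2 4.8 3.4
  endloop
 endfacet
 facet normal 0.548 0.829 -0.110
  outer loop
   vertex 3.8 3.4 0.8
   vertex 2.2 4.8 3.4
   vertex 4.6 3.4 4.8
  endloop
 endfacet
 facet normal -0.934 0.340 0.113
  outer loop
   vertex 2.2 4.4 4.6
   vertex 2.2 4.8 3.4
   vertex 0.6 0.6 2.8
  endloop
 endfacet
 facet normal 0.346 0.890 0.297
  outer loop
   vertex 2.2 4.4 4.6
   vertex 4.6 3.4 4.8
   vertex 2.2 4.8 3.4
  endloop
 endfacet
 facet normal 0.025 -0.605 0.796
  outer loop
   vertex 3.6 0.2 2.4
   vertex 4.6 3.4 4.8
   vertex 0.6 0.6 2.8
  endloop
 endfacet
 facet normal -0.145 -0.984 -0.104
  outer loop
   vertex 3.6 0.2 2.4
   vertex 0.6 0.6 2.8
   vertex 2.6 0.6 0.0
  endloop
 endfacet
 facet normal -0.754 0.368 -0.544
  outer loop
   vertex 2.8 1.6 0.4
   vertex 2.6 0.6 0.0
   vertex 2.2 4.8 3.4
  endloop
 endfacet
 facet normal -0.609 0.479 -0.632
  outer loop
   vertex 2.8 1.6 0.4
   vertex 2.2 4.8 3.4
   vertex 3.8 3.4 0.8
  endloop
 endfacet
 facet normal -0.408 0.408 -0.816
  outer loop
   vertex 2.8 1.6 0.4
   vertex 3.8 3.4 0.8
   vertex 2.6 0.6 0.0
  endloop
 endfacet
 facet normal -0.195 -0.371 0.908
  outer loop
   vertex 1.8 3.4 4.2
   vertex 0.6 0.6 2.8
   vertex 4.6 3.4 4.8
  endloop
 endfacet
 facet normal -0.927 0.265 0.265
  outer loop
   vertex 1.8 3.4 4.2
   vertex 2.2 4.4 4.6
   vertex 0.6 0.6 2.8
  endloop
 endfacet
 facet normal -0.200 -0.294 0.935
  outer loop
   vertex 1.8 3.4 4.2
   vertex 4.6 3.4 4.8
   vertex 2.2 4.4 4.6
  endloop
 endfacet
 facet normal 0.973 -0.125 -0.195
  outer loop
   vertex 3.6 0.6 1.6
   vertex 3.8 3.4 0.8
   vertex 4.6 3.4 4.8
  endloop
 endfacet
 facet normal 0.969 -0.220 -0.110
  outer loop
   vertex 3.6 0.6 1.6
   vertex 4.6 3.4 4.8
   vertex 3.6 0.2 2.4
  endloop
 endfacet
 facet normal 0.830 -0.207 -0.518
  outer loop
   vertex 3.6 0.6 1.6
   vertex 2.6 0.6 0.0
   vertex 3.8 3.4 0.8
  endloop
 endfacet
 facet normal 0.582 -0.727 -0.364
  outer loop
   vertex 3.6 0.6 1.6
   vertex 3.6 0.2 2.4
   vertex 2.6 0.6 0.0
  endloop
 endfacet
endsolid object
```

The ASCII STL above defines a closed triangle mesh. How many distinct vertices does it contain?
10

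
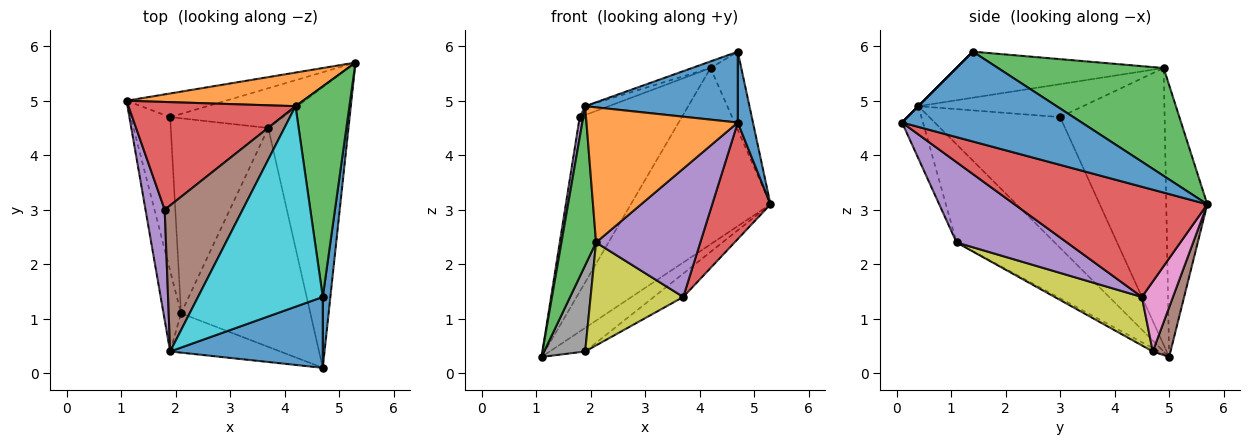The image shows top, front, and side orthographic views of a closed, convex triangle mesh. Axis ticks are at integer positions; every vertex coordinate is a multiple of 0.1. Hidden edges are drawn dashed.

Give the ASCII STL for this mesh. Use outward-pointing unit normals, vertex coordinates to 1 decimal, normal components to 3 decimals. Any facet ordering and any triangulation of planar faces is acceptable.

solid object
 facet normal 0.993 -0.084 0.084
  outer loop
   vertex 4.7 1.4 5.9
   vertex 4.7 0.1 4.6
   vertex 5.3 5.7 3.1
  endloop
 endfacet
 facet normal -0.277 0.944 0.180
  outer loop
   vertex 4.2 4.9 5.6
   vertex 5.3 5.7 3.1
   vertex 1.1 5.0 0.3
  endloop
 endfacet
 facet normal 0.883 0.164 0.441
  outer loop
   vertex 4.2 4.9 5.6
   vertex 4.7 1.4 5.9
   vertex 5.3 5.7 3.1
  endloop
 endfacet
 facet normal 0.785 -0.237 -0.572
  outer loop
   vertex 3.7 4.5 1.4
   vertex 5.3 5.7 3.1
   vertex 4.7 0.1 4.6
  endloop
 endfacet
 facet normal 0.472 -0.446 -0.761
  outer loop
   vertex 2.1 1.1 2.4
   vertex 3.7 4.5 1.4
   vertex 4.7 0.1 4.6
  endloop
 endfacet
 facet normal 0.333 0.667 -0.667
  outer loop
   vertex 1.9 4.7 0.4
   vertex 1.1 5.0 0.3
   vertex 5.3 5.7 3.1
  endloop
 endfacet
 facet normal 0.472 0.447 -0.760
  outer loop
   vertex 1.9 4.7 0.4
   vertex 5.3 5.7 3.1
   vertex 3.7 4.5 1.4
  endloop
 endfacet
 facet normal -0.074 -0.487 -0.870
  outer loop
   vertex 1.9 4.7 0.4
   vertex 2.1 1.1 2.4
   vertex 1.1 5.0 0.3
  endloop
 endfacet
 facet normal 0.402 -0.427 -0.810
  outer loop
   vertex 1.9 4.7 0.4
   vertex 3.7 4.5 1.4
   vertex 2.1 1.1 2.4
  endloop
 endfacet
 facet normal -0.346 0.031 0.938
  outer loop
   vertex 1.9 0.4 4.9
   vertex 4.7 1.4 5.9
   vertex 4.2 4.9 5.6
  endloop
 endfacet
 facet normal 0.000 -0.707 0.707
  outer loop
   vertex 1.9 0.4 4.9
   vertex 4.7 0.1 4.6
   vertex 4.7 1.4 5.9
  endloop
 endfacet
 facet normal -0.132 -0.952 -0.277
  outer loop
   vertex 1.9 0.4 4.9
   vertex 2.1 1.1 2.4
   vertex 4.7 0.1 4.6
  endloop
 endfacet
 facet normal -0.930 -0.328 -0.166
  outer loop
   vertex 1.9 0.4 4.9
   vertex 1.1 5.0 0.3
   vertex 2.1 1.1 2.4
  endloop
 endfacet
 facet normal -0.657 0.642 0.396
  outer loop
   vertex 1.8 3.0 4.7
   vertex 4.2 4.9 5.6
   vertex 1.1 5.0 0.3
  endloop
 endfacet
 facet normal -0.989 -0.027 0.145
  outer loop
   vertex 1.8 3.0 4.7
   vertex 1.1 5.0 0.3
   vertex 1.9 0.4 4.9
  endloop
 endfacet
 facet normal -0.389 0.056 0.920
  outer loop
   vertex 1.8 3.0 4.7
   vertex 1.9 0.4 4.9
   vertex 4.2 4.9 5.6
  endloop
 endfacet
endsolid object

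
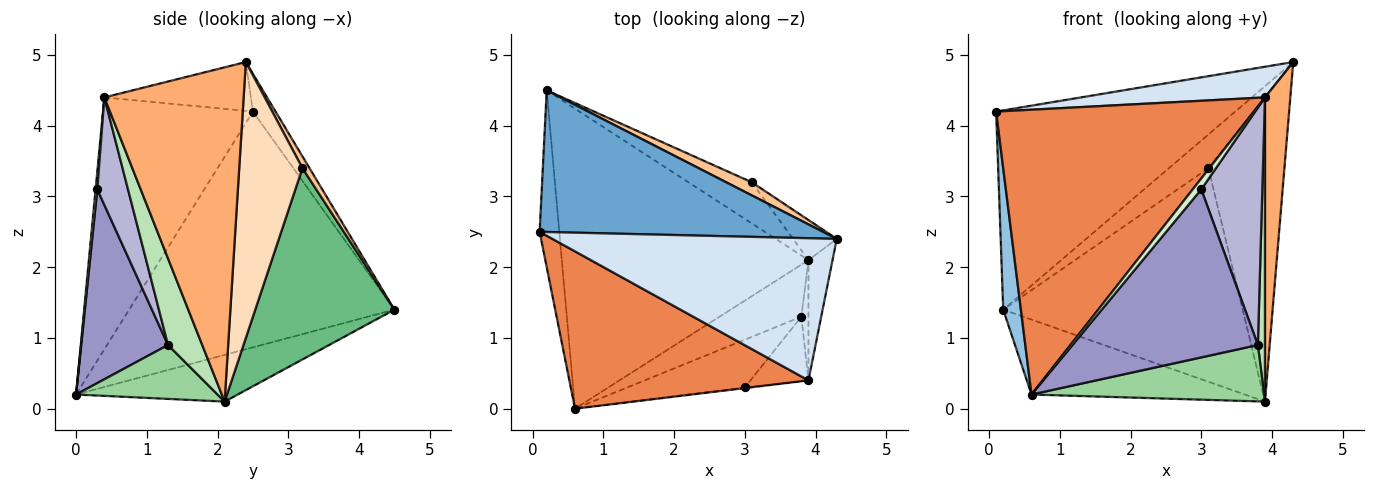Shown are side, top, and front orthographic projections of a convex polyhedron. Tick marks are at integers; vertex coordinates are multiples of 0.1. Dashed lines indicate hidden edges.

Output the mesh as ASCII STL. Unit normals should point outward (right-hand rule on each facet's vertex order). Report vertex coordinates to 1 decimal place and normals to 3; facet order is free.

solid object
 facet normal -0.077 0.813 0.578
  outer loop
   vertex 0.2 4.5 1.4
   vertex 0.1 2.5 4.2
   vertex 4.3 2.4 4.9
  endloop
 endfacet
 facet normal -0.994 -0.066 -0.083
  outer loop
   vertex 0.2 4.5 1.4
   vertex 0.6 0.0 0.2
   vertex 0.1 2.5 4.2
  endloop
 endfacet
 facet normal -0.181 0.238 -0.954
  outer loop
   vertex 3.9 2.1 0.1
   vertex 0.6 0.0 0.2
   vertex 0.2 4.5 1.4
  endloop
 endfacet
 facet normal -0.166 -0.208 0.964
  outer loop
   vertex 3.9 0.4 4.4
   vertex 4.3 2.4 4.9
   vertex 0.1 2.5 4.2
  endloop
 endfacet
 facet normal -0.454 -0.780 0.431
  outer loop
   vertex 3.9 0.4 4.4
   vertex 0.1 2.5 4.2
   vertex 0.6 0.0 0.2
  endloop
 endfacet
 facet normal 0.981 -0.179 -0.071
  outer loop
   vertex 3.9 0.4 4.4
   vertex 3.9 2.1 0.1
   vertex 4.3 2.4 4.9
  endloop
 endfacet
 facet normal 0.165 0.919 0.358
  outer loop
   vertex 3.1 3.2 3.4
   vertex 0.2 4.5 1.4
   vertex 4.3 2.4 4.9
  endloop
 endfacet
 facet normal 0.636 0.765 -0.101
  outer loop
   vertex 3.1 3.2 3.4
   vertex 4.3 2.4 4.9
   vertex 3.9 2.1 0.1
  endloop
 endfacet
 facet normal 0.496 0.853 -0.164
  outer loop
   vertex 3.1 3.2 3.4
   vertex 3.9 2.1 0.1
   vertex 0.2 4.5 1.4
  endloop
 endfacet
 facet normal 0.408 -0.671 -0.620
  outer loop
   vertex 3.8 1.3 0.9
   vertex 0.6 0.0 0.2
   vertex 3.9 2.1 0.1
  endloop
 endfacet
 facet normal 0.976 -0.202 -0.080
  outer loop
   vertex 3.8 1.3 0.9
   vertex 3.9 2.1 0.1
   vertex 3.9 0.4 4.4
  endloop
 endfacet
 facet normal 0.192 -0.980 -0.058
  outer loop
   vertex 3.0 0.3 3.1
   vertex 3.9 0.4 4.4
   vertex 0.6 0.0 0.2
  endloop
 endfacet
 facet normal 0.411 -0.877 -0.249
  outer loop
   vertex 3.0 0.3 3.1
   vertex 0.6 0.0 0.2
   vertex 3.8 1.3 0.9
  endloop
 endfacet
 facet normal 0.437 -0.868 -0.236
  outer loop
   vertex 3.0 0.3 3.1
   vertex 3.8 1.3 0.9
   vertex 3.9 0.4 4.4
  endloop
 endfacet
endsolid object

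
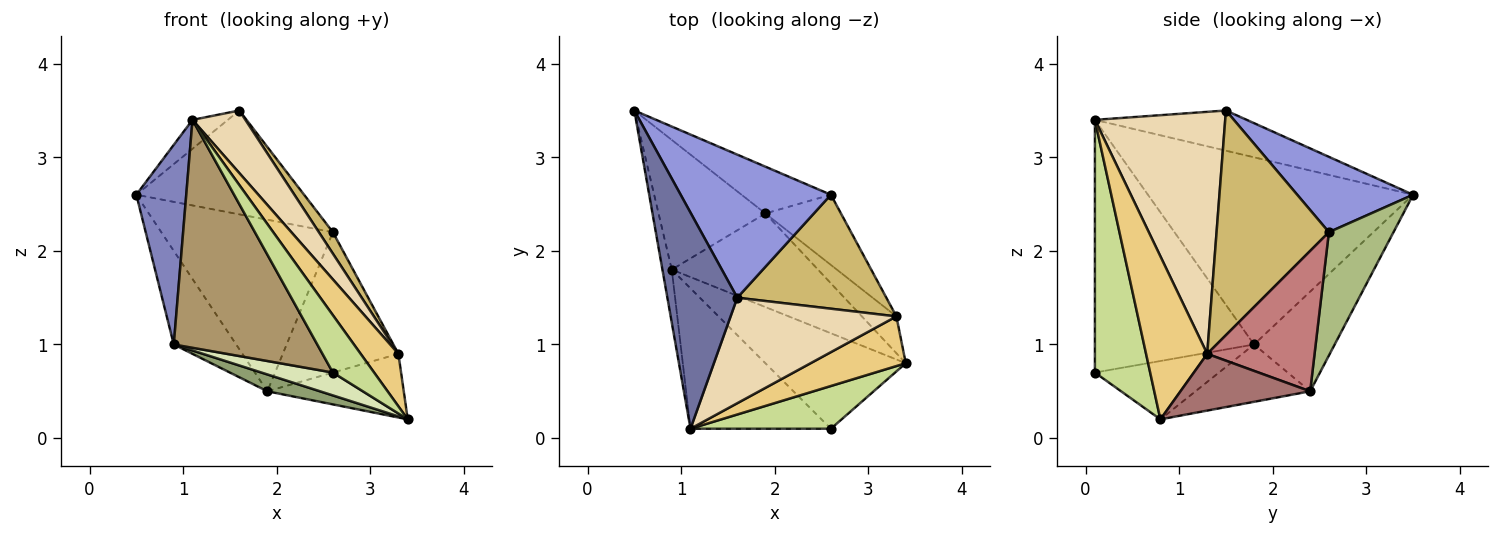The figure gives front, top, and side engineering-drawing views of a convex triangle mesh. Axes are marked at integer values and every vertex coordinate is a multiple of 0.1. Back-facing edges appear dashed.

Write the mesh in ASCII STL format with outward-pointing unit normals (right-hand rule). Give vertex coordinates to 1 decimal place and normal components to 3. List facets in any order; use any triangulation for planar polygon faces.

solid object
 facet normal -0.495 0.115 0.861
  outer loop
   vertex 1.6 1.5 3.5
   vertex 0.5 3.5 2.6
   vertex 1.1 0.1 3.4
  endloop
 endfacet
 facet normal -0.982 -0.185 -0.049
  outer loop
   vertex 0.9 1.8 1.0
   vertex 1.1 0.1 3.4
   vertex 0.5 3.5 2.6
  endloop
 endfacet
 facet normal 0.376 0.544 0.750
  outer loop
   vertex 2.6 2.6 2.2
   vertex 0.5 3.5 2.6
   vertex 1.6 1.5 3.5
  endloop
 endfacet
 facet normal -0.603 0.467 -0.647
  outer loop
   vertex 1.9 2.4 0.5
   vertex 0.9 1.8 1.0
   vertex 0.5 3.5 2.6
  endloop
 endfacet
 facet normal -0.360 -0.165 -0.918
  outer loop
   vertex 1.9 2.4 0.5
   vertex 3.4 0.8 0.2
   vertex 0.9 1.8 1.0
  endloop
 endfacet
 facet normal 0.342 0.907 -0.247
  outer loop
   vertex 1.9 2.4 0.5
   vertex 0.5 3.5 2.6
   vertex 2.6 2.6 2.2
  endloop
 endfacet
 facet normal 0.732 -0.546 0.407
  outer loop
   vertex 2.6 0.1 0.7
   vertex 3.4 0.8 0.2
   vertex 1.1 0.1 3.4
  endloop
 endfacet
 facet normal -0.375 -0.216 -0.902
  outer loop
   vertex 2.6 0.1 0.7
   vertex 0.9 1.8 1.0
   vertex 3.4 0.8 0.2
  endloop
 endfacet
 facet normal -0.686 -0.619 -0.381
  outer loop
   vertex 2.6 0.1 0.7
   vertex 1.1 0.1 3.4
   vertex 0.9 1.8 1.0
  endloop
 endfacet
 facet normal 0.829 -0.104 0.550
  outer loop
   vertex 3.3 1.3 0.9
   vertex 2.6 2.6 2.2
   vertex 1.6 1.5 3.5
  endloop
 endfacet
 facet normal 0.762 -0.470 0.445
  outer loop
   vertex 3.3 1.3 0.9
   vertex 1.1 0.1 3.4
   vertex 3.4 0.8 0.2
  endloop
 endfacet
 facet normal 0.782 -0.318 0.536
  outer loop
   vertex 3.3 1.3 0.9
   vertex 1.6 1.5 3.5
   vertex 1.1 0.1 3.4
  endloop
 endfacet
 facet normal 0.636 0.668 -0.387
  outer loop
   vertex 3.3 1.3 0.9
   vertex 3.4 0.8 0.2
   vertex 1.9 2.4 0.5
  endloop
 endfacet
 facet normal 0.639 0.688 -0.344
  outer loop
   vertex 3.3 1.3 0.9
   vertex 1.9 2.4 0.5
   vertex 2.6 2.6 2.2
  endloop
 endfacet
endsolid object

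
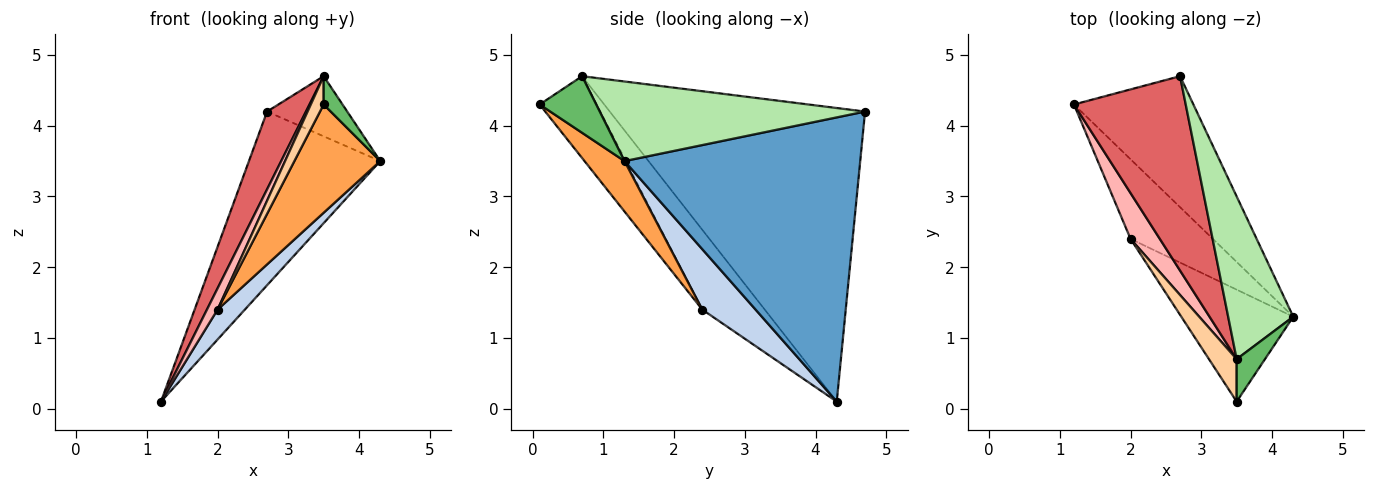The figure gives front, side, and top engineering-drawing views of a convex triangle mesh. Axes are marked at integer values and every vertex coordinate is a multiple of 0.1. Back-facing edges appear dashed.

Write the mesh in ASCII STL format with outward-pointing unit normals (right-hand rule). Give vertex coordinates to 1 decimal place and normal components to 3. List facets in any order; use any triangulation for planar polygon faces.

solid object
 facet normal 0.820 0.457 -0.345
  outer loop
   vertex 2.7 4.7 4.2
   vertex 4.3 1.3 3.5
   vertex 1.2 4.3 0.1
  endloop
 endfacet
 facet normal 0.566 -0.290 -0.772
  outer loop
   vertex 2.0 2.4 1.4
   vertex 1.2 4.3 0.1
   vertex 4.3 1.3 3.5
  endloop
 endfacet
 facet normal 0.308 -0.661 -0.684
  outer loop
   vertex 2.0 2.4 1.4
   vertex 4.3 1.3 3.5
   vertex 3.5 0.1 4.3
  endloop
 endfacet
 facet normal -0.926 -0.209 0.313
  outer loop
   vertex 3.5 0.7 4.7
   vertex 2.0 2.4 1.4
   vertex 3.5 0.1 4.3
  endloop
 endfacet
 facet normal 0.857 -0.286 0.429
  outer loop
   vertex 3.5 0.7 4.7
   vertex 3.5 0.1 4.3
   vertex 4.3 1.3 3.5
  endloop
 endfacet
 facet normal 0.754 0.228 0.616
  outer loop
   vertex 3.5 0.7 4.7
   vertex 4.3 1.3 3.5
   vertex 2.7 4.7 4.2
  endloop
 endfacet
 facet normal -0.925 -0.141 0.352
  outer loop
   vertex 3.5 0.7 4.7
   vertex 2.7 4.7 4.2
   vertex 1.2 4.3 0.1
  endloop
 endfacet
 facet normal -0.927 -0.158 0.340
  outer loop
   vertex 3.5 0.7 4.7
   vertex 1.2 4.3 0.1
   vertex 2.0 2.4 1.4
  endloop
 endfacet
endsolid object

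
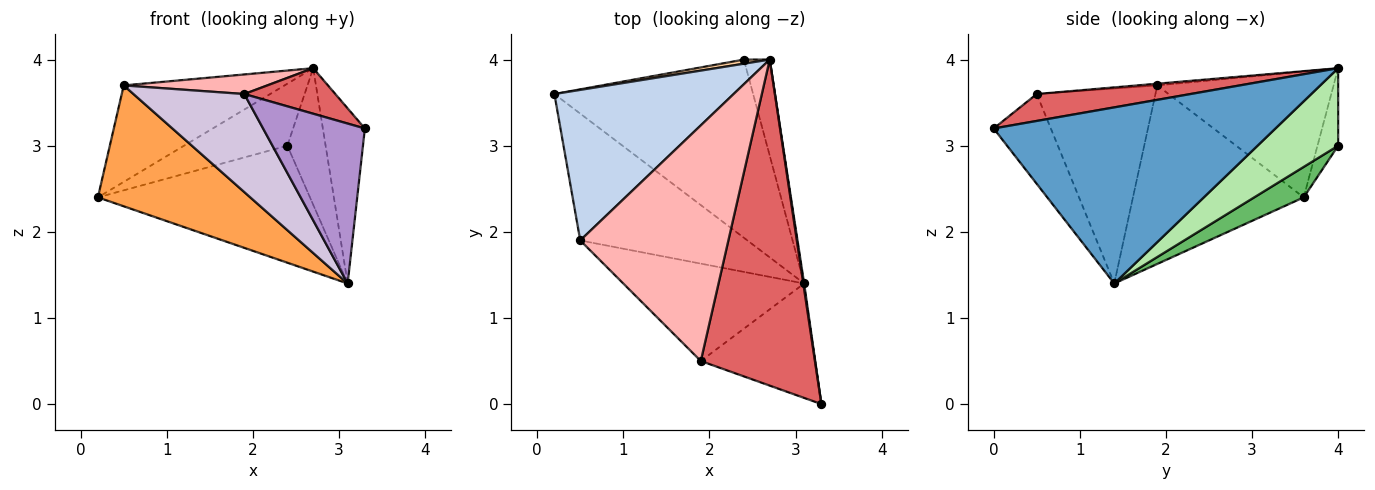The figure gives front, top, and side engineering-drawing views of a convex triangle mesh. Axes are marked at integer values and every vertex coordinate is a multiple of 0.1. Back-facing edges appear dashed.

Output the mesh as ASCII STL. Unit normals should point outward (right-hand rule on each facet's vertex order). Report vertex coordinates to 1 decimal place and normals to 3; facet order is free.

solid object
 facet normal 0.989 0.148 0.005
  outer loop
   vertex 3.1 1.4 1.4
   vertex 2.7 4.0 3.9
   vertex 3.3 0.0 3.2
  endloop
 endfacet
 facet normal -0.509 0.464 0.725
  outer loop
   vertex 0.5 1.9 3.7
   vertex 2.7 4.0 3.9
   vertex 0.2 3.6 2.4
  endloop
 endfacet
 facet normal -0.612 -0.546 -0.573
  outer loop
   vertex 0.5 1.9 3.7
   vertex 0.2 3.6 2.4
   vertex 3.1 1.4 1.4
  endloop
 endfacet
 facet normal -0.196 0.978 0.065
  outer loop
   vertex 2.4 4.0 3.0
   vertex 0.2 3.6 2.4
   vertex 2.7 4.0 3.9
  endloop
 endfacet
 facet normal 0.127 0.544 -0.829
  outer loop
   vertex 2.4 4.0 3.0
   vertex 3.1 1.4 1.4
   vertex 0.2 3.6 2.4
  endloop
 endfacet
 facet normal 0.865 0.410 -0.288
  outer loop
   vertex 2.4 4.0 3.0
   vertex 2.7 4.0 3.9
   vertex 3.1 1.4 1.4
  endloop
 endfacet
 facet normal 0.227 -0.135 0.964
  outer loop
   vertex 1.9 0.5 3.6
   vertex 3.3 0.0 3.2
   vertex 2.7 4.0 3.9
  endloop
 endfacet
 facet normal -0.012 -0.083 0.997
  outer loop
   vertex 1.9 0.5 3.6
   vertex 2.7 4.0 3.9
   vertex 0.5 1.9 3.7
  endloop
 endfacet
 facet normal -0.415 -0.740 -0.529
  outer loop
   vertex 1.9 0.5 3.6
   vertex 3.1 1.4 1.4
   vertex 3.3 0.0 3.2
  endloop
 endfacet
 facet normal -0.605 -0.565 -0.561
  outer loop
   vertex 1.9 0.5 3.6
   vertex 0.5 1.9 3.7
   vertex 3.1 1.4 1.4
  endloop
 endfacet
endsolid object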